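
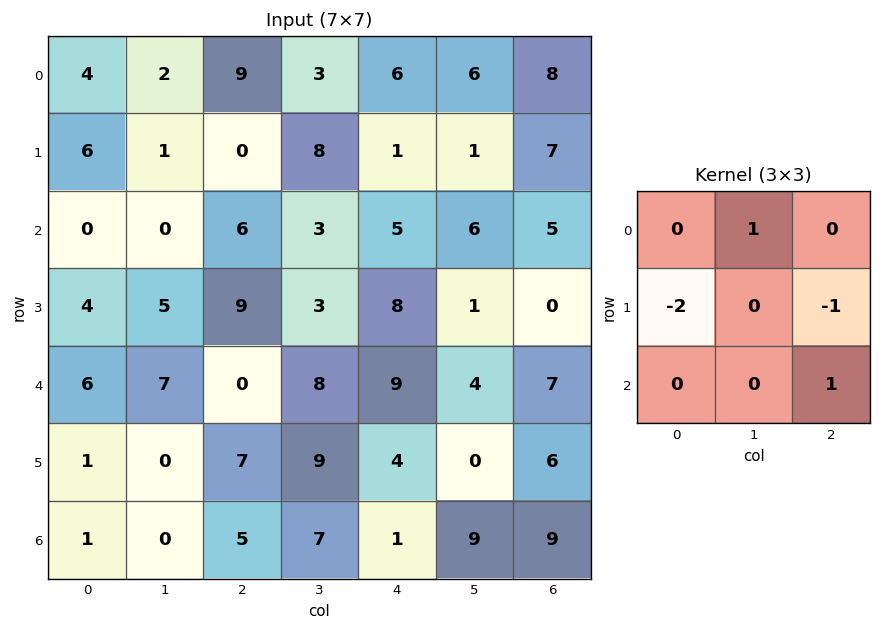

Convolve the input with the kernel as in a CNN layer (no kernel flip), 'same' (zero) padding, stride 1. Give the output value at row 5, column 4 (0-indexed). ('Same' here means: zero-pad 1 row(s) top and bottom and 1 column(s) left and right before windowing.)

0

The receptive field on the zero-padded input at this output position is [8 9 4 / 9 4 0 / 7 1 9]. Elementwise product with the kernel and sum: 9·1 + 9·-2 + 0·-1 + 9·1.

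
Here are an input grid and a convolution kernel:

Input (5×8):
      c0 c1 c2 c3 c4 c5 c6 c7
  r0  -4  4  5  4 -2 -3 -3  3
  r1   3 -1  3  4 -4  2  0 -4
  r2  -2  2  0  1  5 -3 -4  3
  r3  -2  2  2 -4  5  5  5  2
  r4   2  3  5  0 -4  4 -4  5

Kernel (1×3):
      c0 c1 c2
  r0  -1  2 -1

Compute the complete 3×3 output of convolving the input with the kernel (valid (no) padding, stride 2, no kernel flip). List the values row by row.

7 5 -1
6 -3 -7
-1 -1 16

Output[0,0]: The receptive field on the input at this output position is [-4 4 5]. Elementwise product with the kernel and sum: -4·-1 + 4·2 + 5·-1.
Output[0,1]: The receptive field on the input at this output position is [5 4 -2]. Elementwise product with the kernel and sum: 5·-1 + 4·2 + -2·-1.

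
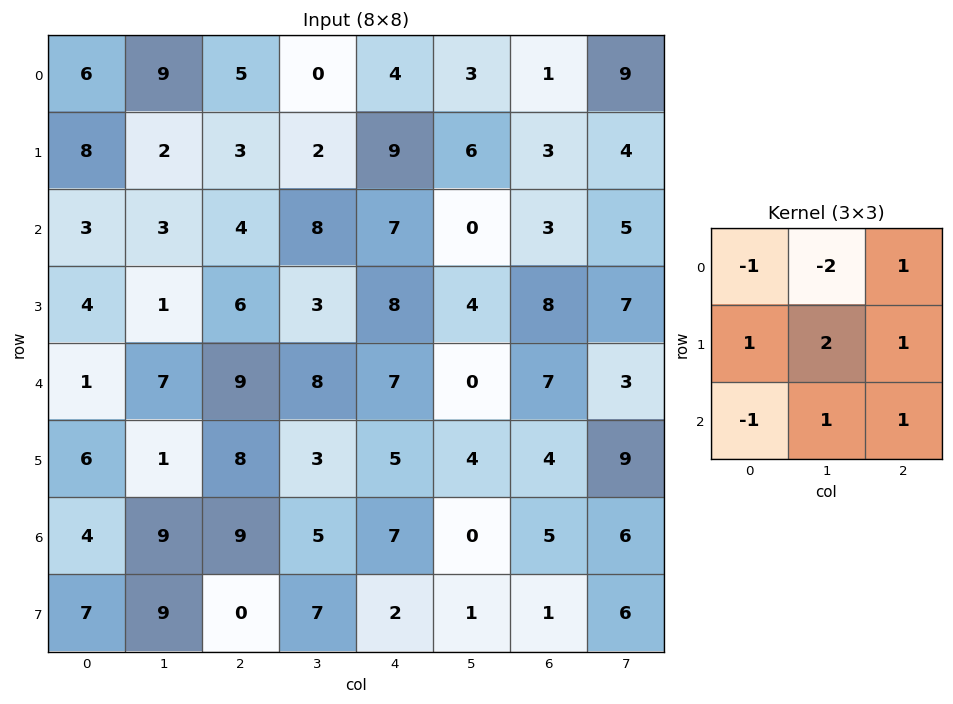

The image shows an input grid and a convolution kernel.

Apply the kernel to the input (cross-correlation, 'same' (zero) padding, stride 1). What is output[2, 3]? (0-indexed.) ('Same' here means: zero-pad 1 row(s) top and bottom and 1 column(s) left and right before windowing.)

The receptive field on the zero-padded input at this output position is [3 2 9 / 4 8 7 / 6 3 8]. Elementwise product with the kernel and sum: 3·-1 + 2·-2 + 9·1 + 4·1 + 8·2 + 7·1 + 6·-1 + 3·1 + 8·1.

34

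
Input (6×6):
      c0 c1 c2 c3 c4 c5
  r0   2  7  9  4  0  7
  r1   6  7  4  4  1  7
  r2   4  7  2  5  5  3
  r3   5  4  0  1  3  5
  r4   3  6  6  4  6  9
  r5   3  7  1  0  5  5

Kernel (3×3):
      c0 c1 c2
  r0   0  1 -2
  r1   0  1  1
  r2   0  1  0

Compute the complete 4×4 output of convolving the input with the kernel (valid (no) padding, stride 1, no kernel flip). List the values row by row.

7 11 14 -1
12 3 13 -2
13 -1 3 13
23 9 5 13

Output[0,0]: The receptive field on the input at this output position is [2 7 9 / 6 7 4 / 4 7 2]. Elementwise product with the kernel and sum: 7·1 + 9·-2 + 7·1 + 4·1 + 7·1.
Output[0,1]: The receptive field on the input at this output position is [7 9 4 / 7 4 4 / 7 2 5]. Elementwise product with the kernel and sum: 9·1 + 4·-2 + 4·1 + 4·1 + 2·1.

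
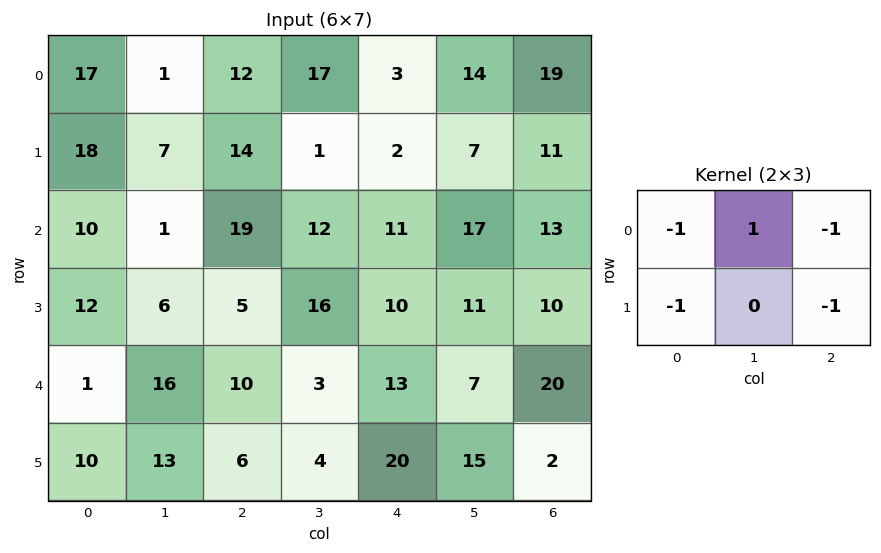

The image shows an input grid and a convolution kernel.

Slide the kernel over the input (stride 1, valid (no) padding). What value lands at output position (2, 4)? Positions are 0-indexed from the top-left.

The receptive field on the input at this output position is [11 17 13 / 10 11 10]. Elementwise product with the kernel and sum: 11·-1 + 17·1 + 13·-1 + 10·-1 + 10·-1.

-27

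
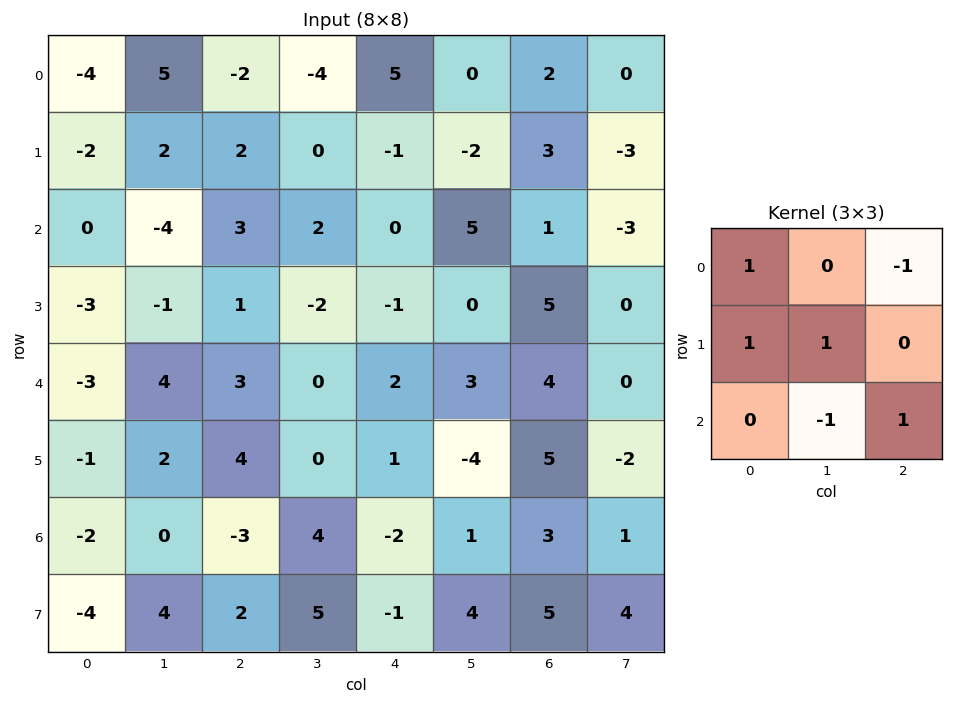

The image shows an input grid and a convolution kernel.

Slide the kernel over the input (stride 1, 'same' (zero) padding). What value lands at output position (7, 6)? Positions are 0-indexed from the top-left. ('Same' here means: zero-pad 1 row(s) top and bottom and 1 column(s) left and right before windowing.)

9

The receptive field on the zero-padded input at this output position is [1 3 1 / 4 5 4 / 0 0 0]. Elementwise product with the kernel and sum: 1·1 + 1·-1 + 4·1 + 5·1 + 0·-1 + 0·1.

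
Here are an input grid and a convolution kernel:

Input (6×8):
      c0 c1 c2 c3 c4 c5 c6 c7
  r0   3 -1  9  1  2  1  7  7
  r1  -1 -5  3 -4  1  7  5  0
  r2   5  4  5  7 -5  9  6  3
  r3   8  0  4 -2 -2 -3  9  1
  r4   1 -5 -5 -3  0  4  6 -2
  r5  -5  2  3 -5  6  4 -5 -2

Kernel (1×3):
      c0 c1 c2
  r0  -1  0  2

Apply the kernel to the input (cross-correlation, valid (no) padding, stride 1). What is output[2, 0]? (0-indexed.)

The receptive field on the input at this output position is [5 4 5]. Elementwise product with the kernel and sum: 5·-1 + 5·2.

5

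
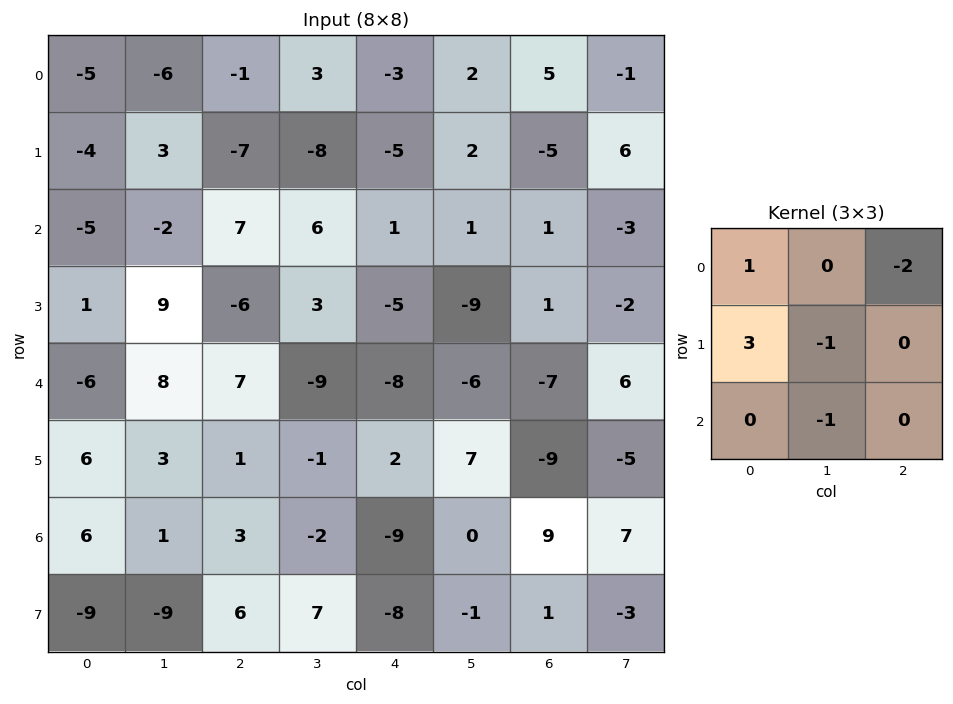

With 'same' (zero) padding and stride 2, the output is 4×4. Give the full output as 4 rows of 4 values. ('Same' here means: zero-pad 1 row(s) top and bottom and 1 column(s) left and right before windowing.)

Output[0,0]: The receptive field on the zero-padded input at this output position is [0 0 0 / 0 -5 -6 / 0 -4 3]. Elementwise product with the kernel and sum: 0·1 + 0·-2 + 0·3 + -5·-1 + -4·-1.
Output[0,1]: The receptive field on the zero-padded input at this output position is [0 0 0 / -6 -1 3 / 3 -7 -8]. Elementwise product with the kernel and sum: 0·1 + 0·-2 + -6·3 + -1·-1 + -7·-1.

9 -10 17 6
-2 12 10 -9
-18 19 0 -7
-3 -1 -4 7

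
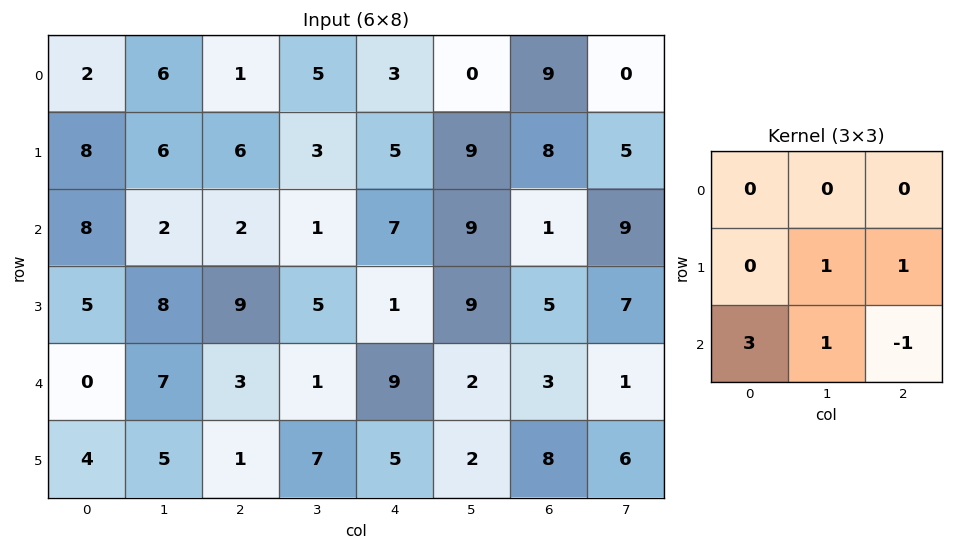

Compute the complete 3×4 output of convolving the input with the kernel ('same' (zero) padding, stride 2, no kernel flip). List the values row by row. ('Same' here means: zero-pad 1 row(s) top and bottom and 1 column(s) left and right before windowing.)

10 27 8 39
7 31 23 35
6 13 35 12

Output[0,0]: The receptive field on the zero-padded input at this output position is [0 0 0 / 0 2 6 / 0 8 6]. Elementwise product with the kernel and sum: 2·1 + 6·1 + 0·3 + 8·1 + 6·-1.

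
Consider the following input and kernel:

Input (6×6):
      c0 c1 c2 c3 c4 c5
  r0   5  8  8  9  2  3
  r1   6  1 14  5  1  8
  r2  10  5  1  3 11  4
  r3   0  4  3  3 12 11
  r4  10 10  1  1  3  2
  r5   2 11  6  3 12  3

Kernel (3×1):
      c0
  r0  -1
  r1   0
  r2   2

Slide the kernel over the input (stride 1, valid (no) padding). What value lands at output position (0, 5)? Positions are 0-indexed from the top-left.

The receptive field on the input at this output position is [3 / 8 / 4]. Elementwise product with the kernel and sum: 3·-1 + 4·2.

5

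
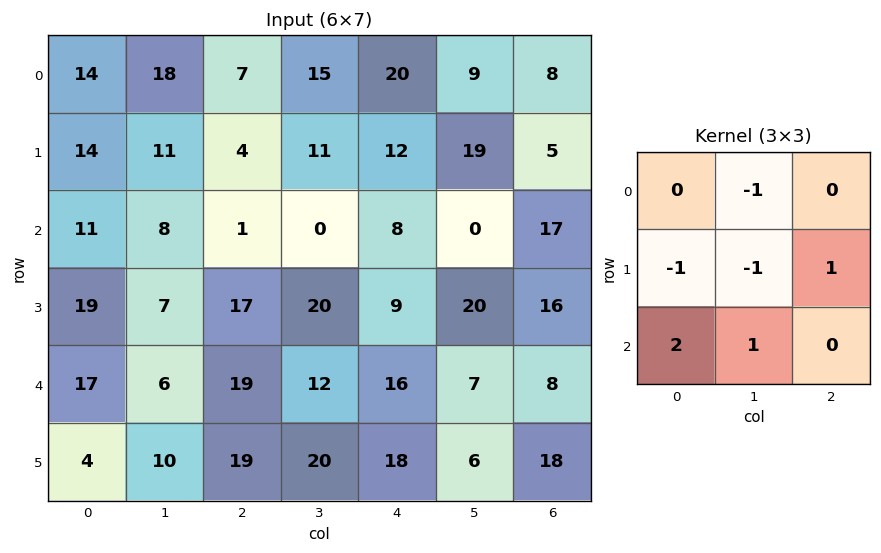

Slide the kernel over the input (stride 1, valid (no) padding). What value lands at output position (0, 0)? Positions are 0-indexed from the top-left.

-9

The receptive field on the input at this output position is [14 18 7 / 14 11 4 / 11 8 1]. Elementwise product with the kernel and sum: 18·-1 + 14·-1 + 11·-1 + 4·1 + 11·2 + 8·1.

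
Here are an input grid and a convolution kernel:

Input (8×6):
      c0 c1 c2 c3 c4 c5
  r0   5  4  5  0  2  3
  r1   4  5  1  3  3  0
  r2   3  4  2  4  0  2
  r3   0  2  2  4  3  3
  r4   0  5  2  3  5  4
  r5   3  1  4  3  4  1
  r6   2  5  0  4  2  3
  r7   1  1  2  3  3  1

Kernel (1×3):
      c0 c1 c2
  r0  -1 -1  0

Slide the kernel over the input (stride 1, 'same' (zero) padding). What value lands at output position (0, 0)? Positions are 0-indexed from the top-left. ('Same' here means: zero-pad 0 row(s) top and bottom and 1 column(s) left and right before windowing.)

-5

The receptive field on the zero-padded input at this output position is [0 5 4]. Elementwise product with the kernel and sum: 0·-1 + 5·-1.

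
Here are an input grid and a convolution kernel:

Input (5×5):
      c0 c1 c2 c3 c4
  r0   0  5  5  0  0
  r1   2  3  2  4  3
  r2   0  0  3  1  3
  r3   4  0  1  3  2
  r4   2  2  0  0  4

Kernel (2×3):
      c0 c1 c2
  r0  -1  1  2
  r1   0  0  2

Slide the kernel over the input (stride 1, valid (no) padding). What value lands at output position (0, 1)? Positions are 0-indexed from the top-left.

8

The receptive field on the input at this output position is [5 5 0 / 3 2 4]. Elementwise product with the kernel and sum: 5·-1 + 5·1 + 0·2 + 4·2.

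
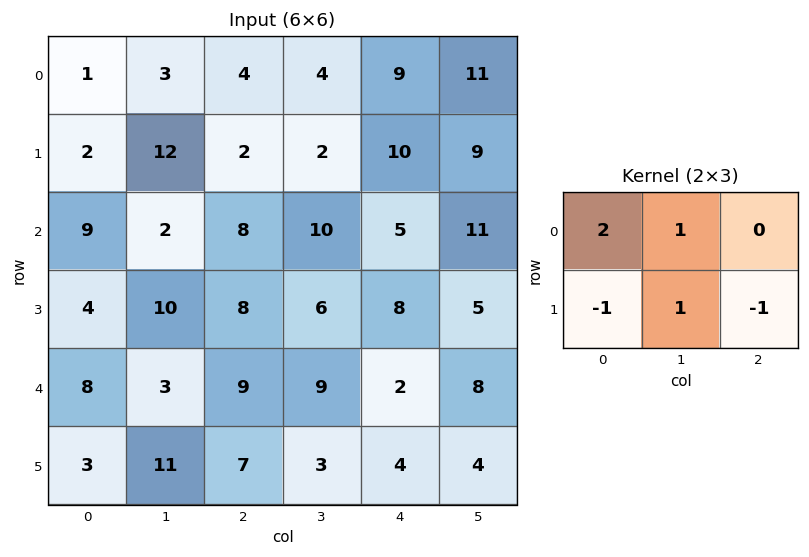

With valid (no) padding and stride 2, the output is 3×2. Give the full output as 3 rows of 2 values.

13 2
18 16
20 19

Output[0,0]: The receptive field on the input at this output position is [1 3 4 / 2 12 2]. Elementwise product with the kernel and sum: 1·2 + 3·1 + 2·-1 + 12·1 + 2·-1.
Output[0,1]: The receptive field on the input at this output position is [4 4 9 / 2 2 10]. Elementwise product with the kernel and sum: 4·2 + 4·1 + 2·-1 + 2·1 + 10·-1.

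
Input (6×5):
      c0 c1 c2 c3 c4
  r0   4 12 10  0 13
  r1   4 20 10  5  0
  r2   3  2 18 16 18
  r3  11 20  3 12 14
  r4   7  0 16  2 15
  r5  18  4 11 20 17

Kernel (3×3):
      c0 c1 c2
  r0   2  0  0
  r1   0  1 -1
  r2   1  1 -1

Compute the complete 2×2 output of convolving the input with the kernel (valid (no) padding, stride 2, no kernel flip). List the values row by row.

Output[0,0]: The receptive field on the input at this output position is [4 12 10 / 4 20 10 / 3 2 18]. Elementwise product with the kernel and sum: 4·2 + 20·1 + 10·-1 + 3·1 + 2·1 + 18·-1.

5 41
14 37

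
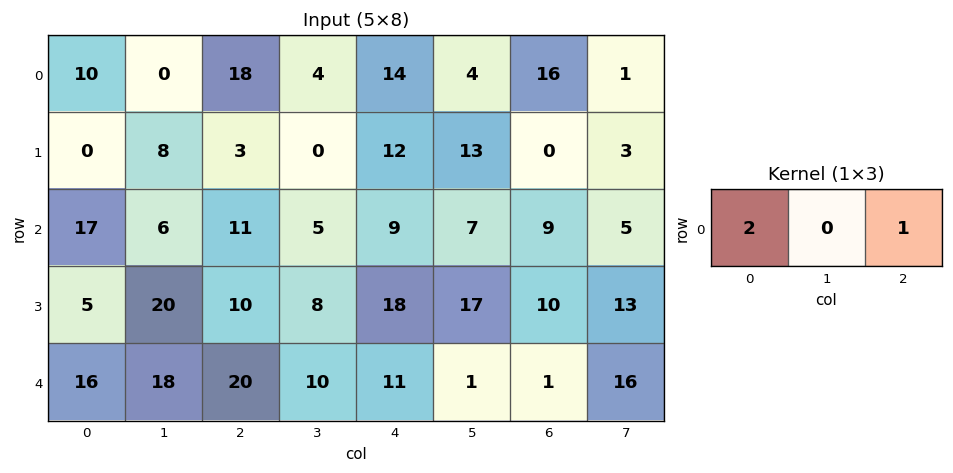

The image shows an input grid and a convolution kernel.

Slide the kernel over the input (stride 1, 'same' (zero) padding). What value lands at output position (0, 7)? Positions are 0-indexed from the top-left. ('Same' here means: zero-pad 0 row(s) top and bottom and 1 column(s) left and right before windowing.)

The receptive field on the zero-padded input at this output position is [16 1 0]. Elementwise product with the kernel and sum: 16·2 + 0·1.

32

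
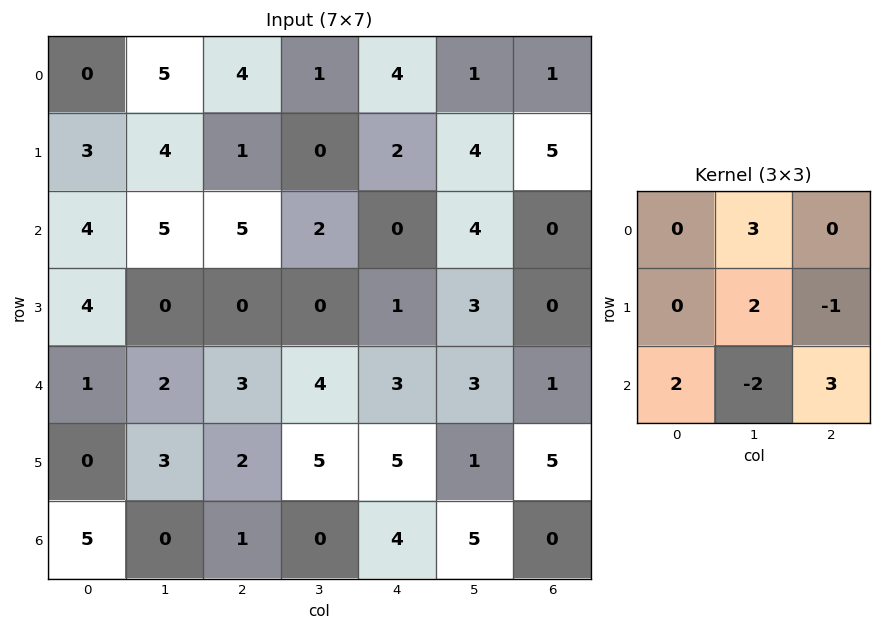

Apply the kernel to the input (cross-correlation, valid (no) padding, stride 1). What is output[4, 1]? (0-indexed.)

The receptive field on the input at this output position is [2 3 4 / 3 2 5 / 0 1 0]. Elementwise product with the kernel and sum: 3·3 + 2·2 + 5·-1 + 0·2 + 1·-2 + 0·3.

6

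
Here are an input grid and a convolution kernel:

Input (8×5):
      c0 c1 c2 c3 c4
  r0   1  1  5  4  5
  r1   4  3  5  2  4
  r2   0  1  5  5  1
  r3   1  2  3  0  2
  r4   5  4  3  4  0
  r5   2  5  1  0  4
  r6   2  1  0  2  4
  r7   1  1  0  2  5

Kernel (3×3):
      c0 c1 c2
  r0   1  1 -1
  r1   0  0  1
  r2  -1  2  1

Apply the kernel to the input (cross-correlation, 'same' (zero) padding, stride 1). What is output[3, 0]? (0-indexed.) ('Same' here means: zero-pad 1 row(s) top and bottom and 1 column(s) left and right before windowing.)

15

The receptive field on the zero-padded input at this output position is [0 0 1 / 0 1 2 / 0 5 4]. Elementwise product with the kernel and sum: 0·1 + 0·1 + 1·-1 + 2·1 + 0·-1 + 5·2 + 4·1.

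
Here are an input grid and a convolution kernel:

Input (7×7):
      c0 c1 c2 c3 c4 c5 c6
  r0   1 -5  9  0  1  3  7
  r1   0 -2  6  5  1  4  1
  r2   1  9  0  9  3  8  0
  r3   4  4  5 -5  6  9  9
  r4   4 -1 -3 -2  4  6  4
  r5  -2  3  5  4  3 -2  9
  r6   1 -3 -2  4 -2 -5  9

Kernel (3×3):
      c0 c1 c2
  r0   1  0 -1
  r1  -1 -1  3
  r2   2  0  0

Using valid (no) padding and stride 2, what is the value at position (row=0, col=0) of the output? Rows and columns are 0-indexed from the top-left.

The receptive field on the input at this output position is [1 -5 9 / 0 -2 6 / 1 9 0]. Elementwise product with the kernel and sum: 1·1 + 9·-1 + 0·-1 + -2·-1 + 6·3 + 1·2.

14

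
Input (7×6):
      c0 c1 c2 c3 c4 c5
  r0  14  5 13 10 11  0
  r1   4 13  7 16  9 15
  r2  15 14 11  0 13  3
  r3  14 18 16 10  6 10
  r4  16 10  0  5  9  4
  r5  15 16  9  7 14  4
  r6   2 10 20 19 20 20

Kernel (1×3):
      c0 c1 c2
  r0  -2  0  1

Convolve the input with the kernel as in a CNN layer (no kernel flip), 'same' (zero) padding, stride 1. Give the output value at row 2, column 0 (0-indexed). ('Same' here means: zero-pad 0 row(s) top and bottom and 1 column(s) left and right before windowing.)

14

The receptive field on the zero-padded input at this output position is [0 15 14]. Elementwise product with the kernel and sum: 0·-2 + 14·1.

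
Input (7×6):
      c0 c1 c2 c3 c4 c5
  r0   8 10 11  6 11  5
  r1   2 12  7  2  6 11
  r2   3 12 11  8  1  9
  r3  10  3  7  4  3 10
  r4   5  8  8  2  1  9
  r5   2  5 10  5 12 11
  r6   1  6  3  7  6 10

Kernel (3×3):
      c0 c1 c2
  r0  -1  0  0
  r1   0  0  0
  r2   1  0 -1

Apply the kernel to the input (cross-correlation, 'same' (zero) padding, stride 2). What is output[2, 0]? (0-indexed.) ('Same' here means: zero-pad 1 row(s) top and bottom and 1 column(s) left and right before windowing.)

The receptive field on the zero-padded input at this output position is [0 10 3 / 0 5 8 / 0 2 5]. Elementwise product with the kernel and sum: 0·-1 + 0·1 + 5·-1.

-5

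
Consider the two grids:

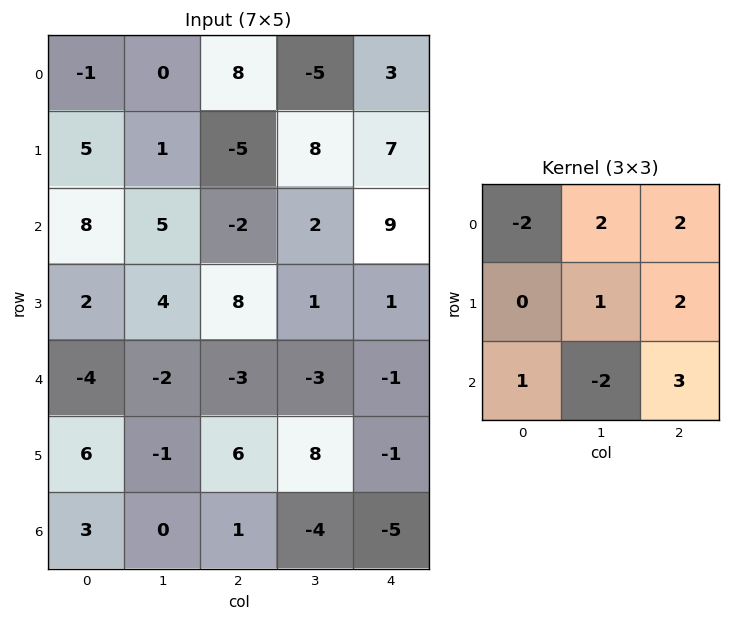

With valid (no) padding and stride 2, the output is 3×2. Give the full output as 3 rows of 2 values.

1 23
1 29
15 -2

Output[0,0]: The receptive field on the input at this output position is [-1 0 8 / 5 1 -5 / 8 5 -2]. Elementwise product with the kernel and sum: -1·-2 + 0·2 + 8·2 + 1·1 + -5·2 + 8·1 + 5·-2 + -2·3.
Output[0,1]: The receptive field on the input at this output position is [8 -5 3 / -5 8 7 / -2 2 9]. Elementwise product with the kernel and sum: 8·-2 + -5·2 + 3·2 + 8·1 + 7·2 + -2·1 + 2·-2 + 9·3.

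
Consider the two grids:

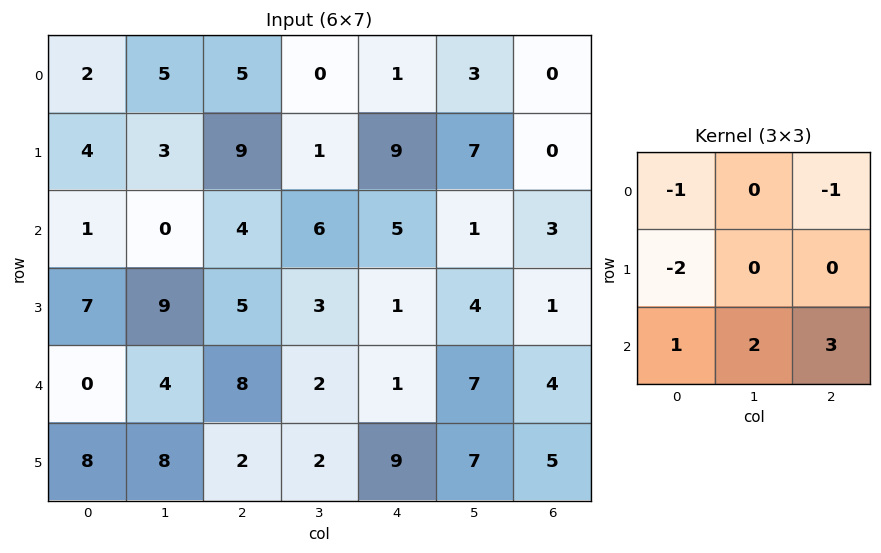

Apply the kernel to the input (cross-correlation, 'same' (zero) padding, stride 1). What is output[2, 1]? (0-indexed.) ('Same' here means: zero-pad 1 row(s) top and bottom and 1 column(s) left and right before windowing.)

The receptive field on the zero-padded input at this output position is [4 3 9 / 1 0 4 / 7 9 5]. Elementwise product with the kernel and sum: 4·-1 + 9·-1 + 1·-2 + 7·1 + 9·2 + 5·3.

25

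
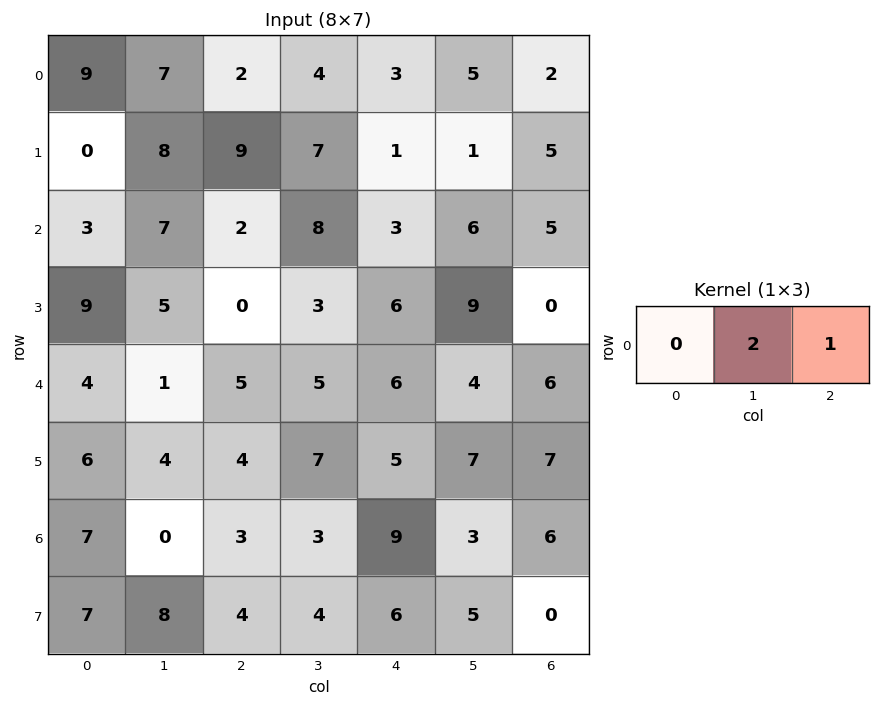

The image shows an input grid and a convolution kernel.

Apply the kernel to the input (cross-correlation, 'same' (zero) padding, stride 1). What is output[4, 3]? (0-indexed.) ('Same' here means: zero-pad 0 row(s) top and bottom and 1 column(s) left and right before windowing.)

The receptive field on the zero-padded input at this output position is [5 5 6]. Elementwise product with the kernel and sum: 5·2 + 6·1.

16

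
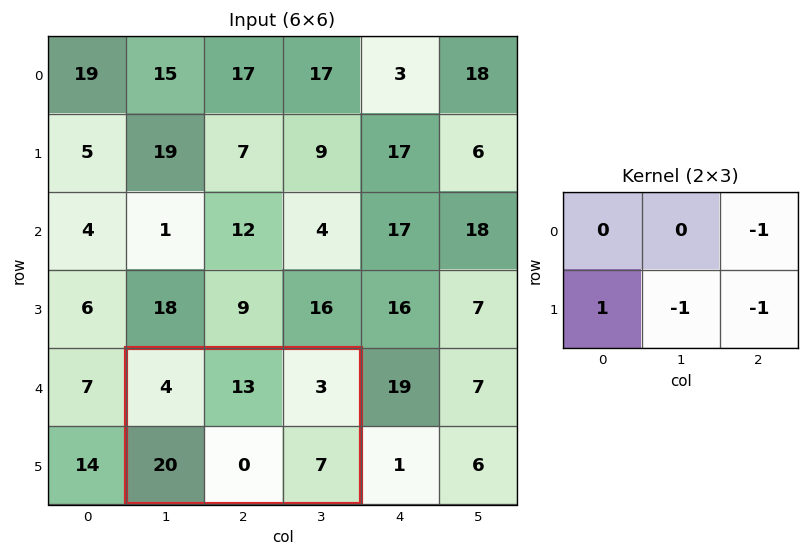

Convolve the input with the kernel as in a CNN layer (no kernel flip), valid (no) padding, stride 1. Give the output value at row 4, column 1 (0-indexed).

10

The receptive field on the input at this output position is [4 13 3 / 20 0 7]. Elementwise product with the kernel and sum: 3·-1 + 20·1 + 0·-1 + 7·-1.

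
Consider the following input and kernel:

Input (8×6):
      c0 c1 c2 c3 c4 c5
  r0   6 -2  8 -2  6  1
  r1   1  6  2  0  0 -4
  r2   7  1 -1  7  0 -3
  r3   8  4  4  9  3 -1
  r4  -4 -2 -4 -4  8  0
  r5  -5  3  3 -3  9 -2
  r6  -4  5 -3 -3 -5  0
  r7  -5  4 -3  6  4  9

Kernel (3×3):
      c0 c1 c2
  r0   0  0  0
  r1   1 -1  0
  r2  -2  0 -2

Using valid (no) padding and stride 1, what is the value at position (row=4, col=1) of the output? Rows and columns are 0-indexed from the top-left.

The receptive field on the input at this output position is [-2 -4 -4 / 3 3 -3 / 5 -3 -3]. Elementwise product with the kernel and sum: 3·1 + 3·-1 + 5·-2 + -3·-2.

-4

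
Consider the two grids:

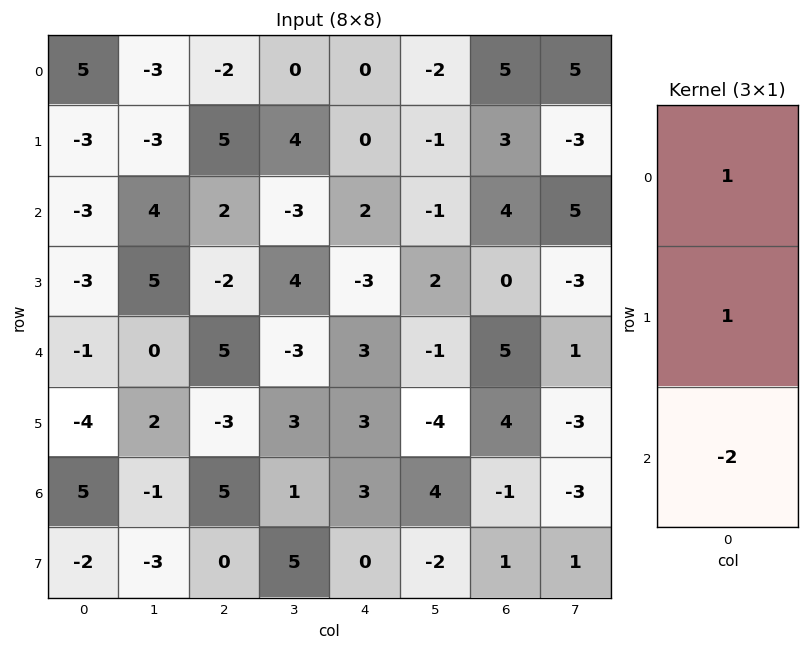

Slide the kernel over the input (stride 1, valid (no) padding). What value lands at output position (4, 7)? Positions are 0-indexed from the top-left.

The receptive field on the input at this output position is [1 / -3 / -3]. Elementwise product with the kernel and sum: 1·1 + -3·1 + -3·-2.

4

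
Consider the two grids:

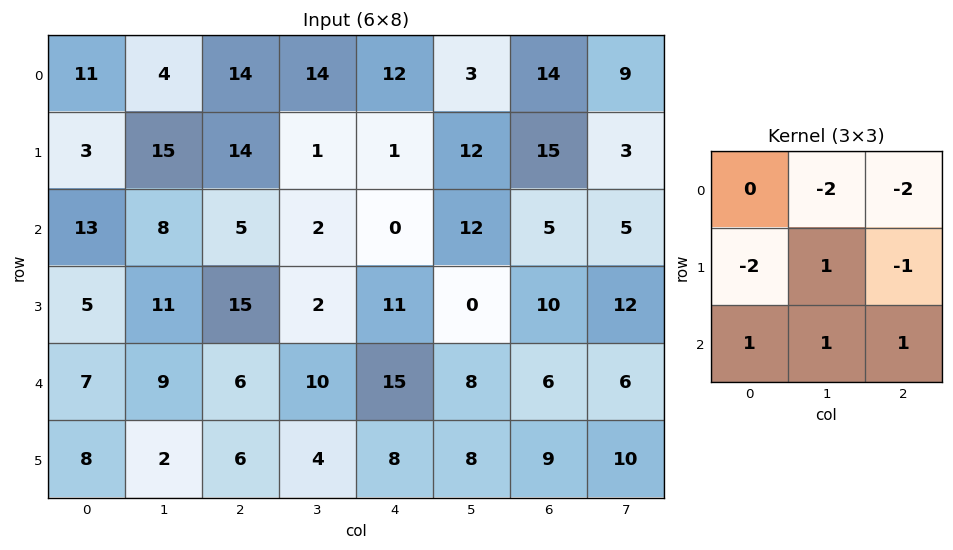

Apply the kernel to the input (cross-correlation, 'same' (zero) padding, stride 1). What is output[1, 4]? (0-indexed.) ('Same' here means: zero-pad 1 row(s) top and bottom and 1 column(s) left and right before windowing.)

-29

The receptive field on the zero-padded input at this output position is [14 12 3 / 1 1 12 / 2 0 12]. Elementwise product with the kernel and sum: 12·-2 + 3·-2 + 1·-2 + 1·1 + 12·-1 + 2·1 + 0·1 + 12·1.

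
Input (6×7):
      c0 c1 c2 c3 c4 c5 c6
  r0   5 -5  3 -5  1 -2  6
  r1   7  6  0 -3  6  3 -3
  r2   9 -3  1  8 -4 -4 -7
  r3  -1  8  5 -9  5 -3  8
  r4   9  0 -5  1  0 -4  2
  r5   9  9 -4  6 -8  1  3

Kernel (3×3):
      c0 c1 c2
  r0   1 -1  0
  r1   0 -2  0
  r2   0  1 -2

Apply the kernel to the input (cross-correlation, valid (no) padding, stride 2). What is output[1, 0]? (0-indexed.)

6

The receptive field on the input at this output position is [9 -3 1 / -1 8 5 / 9 0 -5]. Elementwise product with the kernel and sum: 9·1 + -3·-1 + 8·-2 + 0·1 + -5·-2.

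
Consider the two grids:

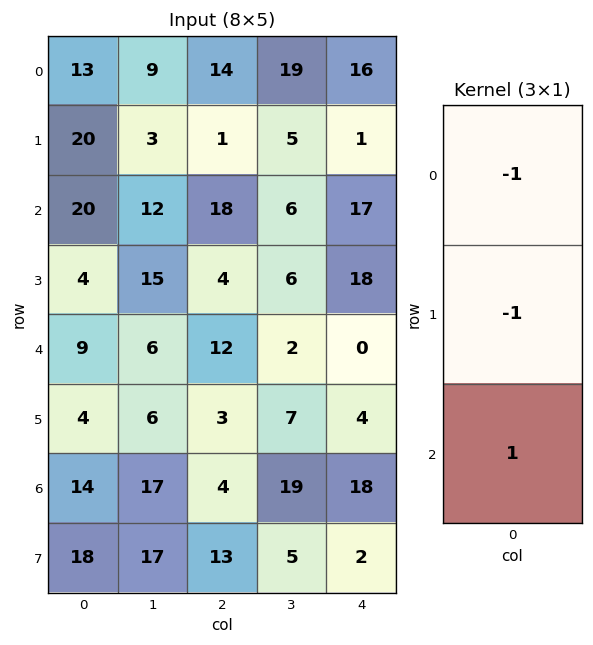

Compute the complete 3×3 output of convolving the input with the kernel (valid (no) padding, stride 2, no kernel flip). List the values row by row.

-13 3 0
-15 -10 -35
1 -11 14

Output[0,0]: The receptive field on the input at this output position is [13 / 20 / 20]. Elementwise product with the kernel and sum: 13·-1 + 20·-1 + 20·1.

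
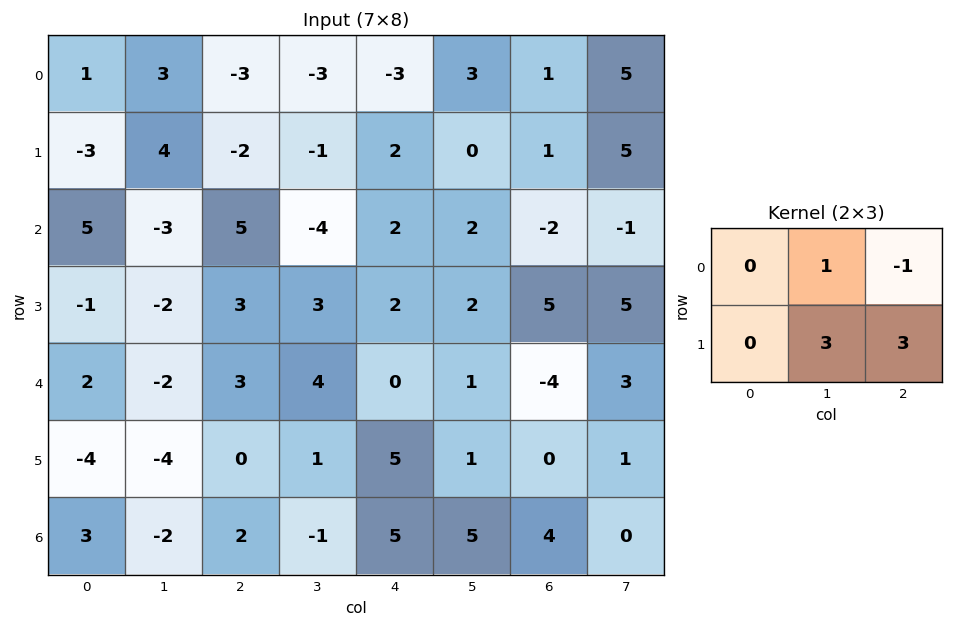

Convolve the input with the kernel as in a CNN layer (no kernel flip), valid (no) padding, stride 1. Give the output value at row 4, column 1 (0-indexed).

2

The receptive field on the input at this output position is [-2 3 4 / -4 0 1]. Elementwise product with the kernel and sum: 3·1 + 4·-1 + 0·3 + 1·3.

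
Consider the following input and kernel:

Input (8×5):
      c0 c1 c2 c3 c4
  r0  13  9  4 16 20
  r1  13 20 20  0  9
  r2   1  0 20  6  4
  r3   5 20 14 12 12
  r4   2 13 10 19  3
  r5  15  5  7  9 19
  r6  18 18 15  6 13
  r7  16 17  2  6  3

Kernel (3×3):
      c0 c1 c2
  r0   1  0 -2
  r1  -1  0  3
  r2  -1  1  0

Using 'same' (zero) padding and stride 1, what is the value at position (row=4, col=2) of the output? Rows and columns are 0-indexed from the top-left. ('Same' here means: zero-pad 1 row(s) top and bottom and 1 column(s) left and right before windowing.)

The receptive field on the zero-padded input at this output position is [20 14 12 / 13 10 19 / 5 7 9]. Elementwise product with the kernel and sum: 20·1 + 12·-2 + 13·-1 + 19·3 + 5·-1 + 7·1.

42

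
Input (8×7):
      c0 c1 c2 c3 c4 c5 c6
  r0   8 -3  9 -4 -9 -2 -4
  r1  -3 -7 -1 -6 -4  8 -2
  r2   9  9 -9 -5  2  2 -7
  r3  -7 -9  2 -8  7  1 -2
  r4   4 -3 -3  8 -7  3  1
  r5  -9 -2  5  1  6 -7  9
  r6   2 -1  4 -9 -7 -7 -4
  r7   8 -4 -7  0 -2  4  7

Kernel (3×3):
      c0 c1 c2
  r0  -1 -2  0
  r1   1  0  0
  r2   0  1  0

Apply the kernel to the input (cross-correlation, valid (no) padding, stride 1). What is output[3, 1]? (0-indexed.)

The receptive field on the input at this output position is [-9 2 -8 / -3 -3 8 / -2 5 1]. Elementwise product with the kernel and sum: -9·-1 + 2·-2 + -3·1 + 5·1.

7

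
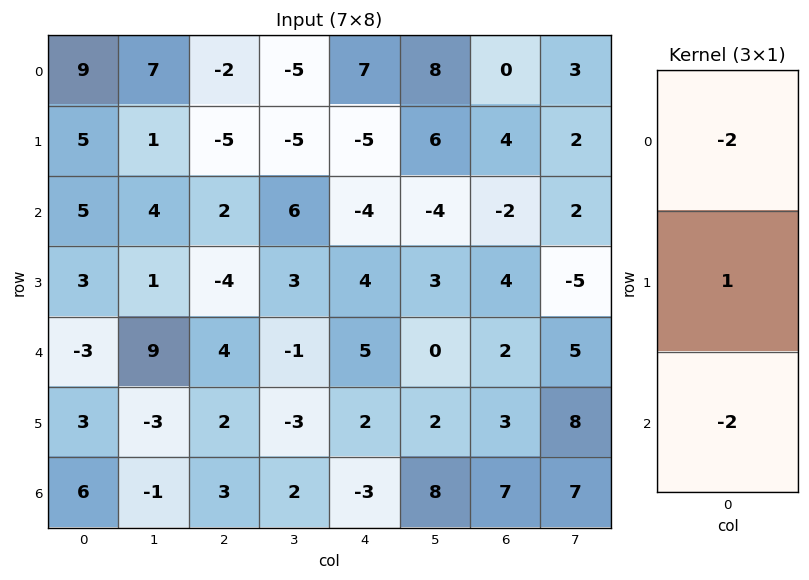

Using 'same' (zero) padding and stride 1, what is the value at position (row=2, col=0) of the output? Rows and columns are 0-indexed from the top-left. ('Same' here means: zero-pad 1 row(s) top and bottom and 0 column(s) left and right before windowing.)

The receptive field on the zero-padded input at this output position is [5 / 5 / 3]. Elementwise product with the kernel and sum: 5·-2 + 5·1 + 3·-2.

-11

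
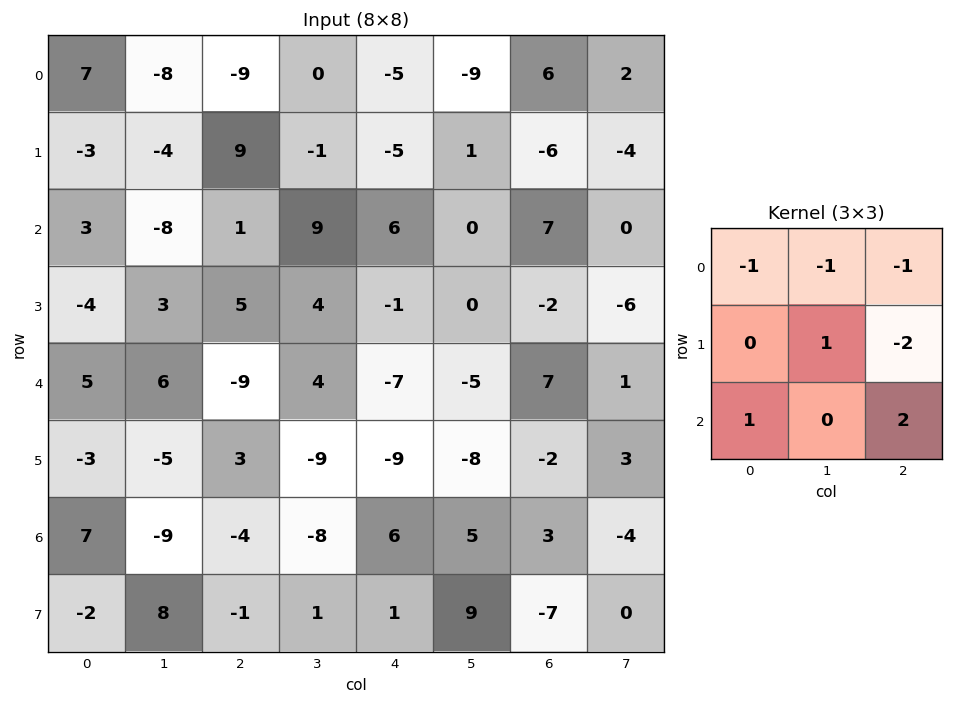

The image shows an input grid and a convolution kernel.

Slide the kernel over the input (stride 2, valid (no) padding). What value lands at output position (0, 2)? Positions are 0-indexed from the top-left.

The receptive field on the input at this output position is [-5 -9 6 / -5 1 -6 / 6 0 7]. Elementwise product with the kernel and sum: -5·-1 + -9·-1 + 6·-1 + 1·1 + -6·-2 + 6·1 + 7·2.

41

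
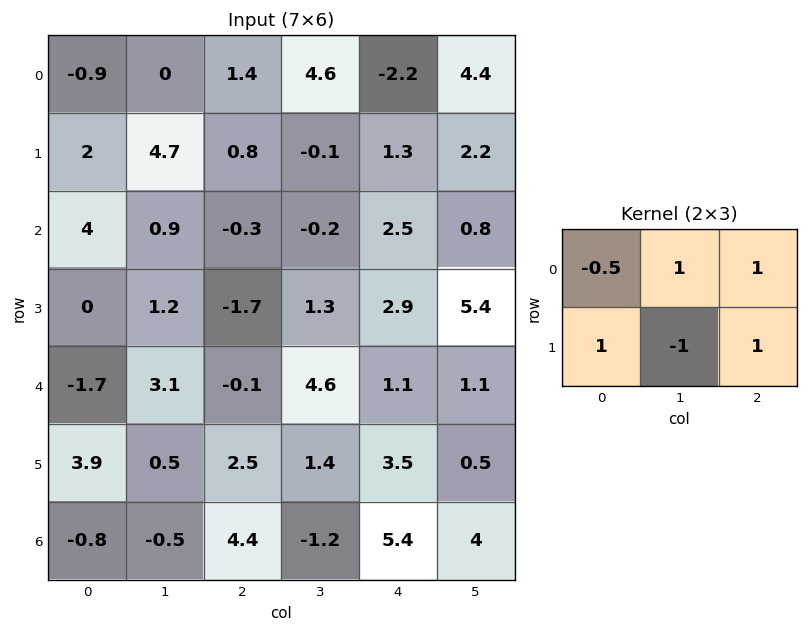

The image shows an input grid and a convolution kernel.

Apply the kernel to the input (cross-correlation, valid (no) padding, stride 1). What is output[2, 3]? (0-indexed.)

The receptive field on the input at this output position is [-0.2 2.5 0.8 / 1.3 2.9 5.4]. Elementwise product with the kernel and sum: -0.2·-0.5 + 2.5·1 + 0.8·1 + 1.3·1 + 2.9·-1 + 5.4·1.

7.2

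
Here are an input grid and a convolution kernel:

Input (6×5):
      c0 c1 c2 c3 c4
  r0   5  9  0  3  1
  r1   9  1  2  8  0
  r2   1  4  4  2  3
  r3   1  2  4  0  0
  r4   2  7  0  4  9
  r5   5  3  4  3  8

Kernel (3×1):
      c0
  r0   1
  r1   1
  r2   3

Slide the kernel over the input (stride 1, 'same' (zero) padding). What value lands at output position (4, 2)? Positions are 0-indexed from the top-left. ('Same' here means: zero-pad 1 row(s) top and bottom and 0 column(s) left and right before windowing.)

16

The receptive field on the zero-padded input at this output position is [4 / 0 / 4]. Elementwise product with the kernel and sum: 4·1 + 0·1 + 4·3.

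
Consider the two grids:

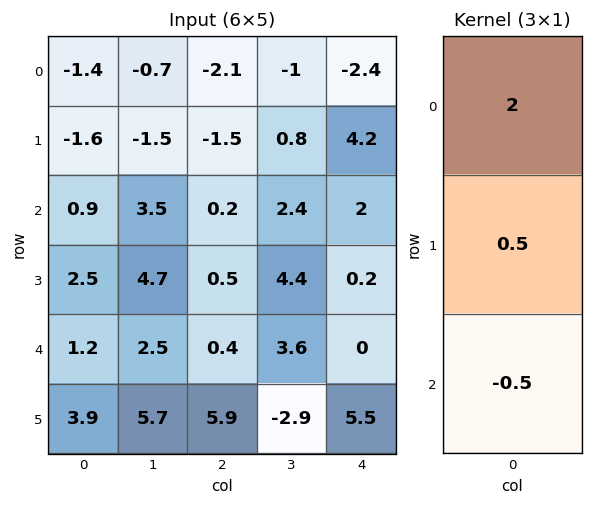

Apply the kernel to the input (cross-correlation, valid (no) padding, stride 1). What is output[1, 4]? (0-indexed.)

9.3

The receptive field on the input at this output position is [4.2 / 2 / 0.2]. Elementwise product with the kernel and sum: 4.2·2 + 2·0.5 + 0.2·-0.5.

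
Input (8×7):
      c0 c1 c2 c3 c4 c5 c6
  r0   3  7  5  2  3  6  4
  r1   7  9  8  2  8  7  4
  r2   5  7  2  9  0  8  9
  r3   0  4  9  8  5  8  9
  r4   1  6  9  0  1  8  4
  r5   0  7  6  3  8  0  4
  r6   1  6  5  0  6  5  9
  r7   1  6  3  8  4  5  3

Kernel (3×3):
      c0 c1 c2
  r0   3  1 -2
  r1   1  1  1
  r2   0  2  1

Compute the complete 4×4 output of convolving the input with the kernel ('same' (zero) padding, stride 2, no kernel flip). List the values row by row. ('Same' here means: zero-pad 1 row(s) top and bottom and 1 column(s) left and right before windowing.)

33 32 34 18
5 75 35 60
6 35 38 53
1 46 41 24

Output[0,0]: The receptive field on the zero-padded input at this output position is [0 0 0 / 0 3 7 / 0 7 9]. Elementwise product with the kernel and sum: 0·3 + 0·1 + 0·-2 + 0·1 + 3·1 + 7·1 + 7·2 + 9·1.
Output[0,1]: The receptive field on the zero-padded input at this output position is [0 0 0 / 7 5 2 / 9 8 2]. Elementwise product with the kernel and sum: 0·3 + 0·1 + 0·-2 + 7·1 + 5·1 + 2·1 + 8·2 + 2·1.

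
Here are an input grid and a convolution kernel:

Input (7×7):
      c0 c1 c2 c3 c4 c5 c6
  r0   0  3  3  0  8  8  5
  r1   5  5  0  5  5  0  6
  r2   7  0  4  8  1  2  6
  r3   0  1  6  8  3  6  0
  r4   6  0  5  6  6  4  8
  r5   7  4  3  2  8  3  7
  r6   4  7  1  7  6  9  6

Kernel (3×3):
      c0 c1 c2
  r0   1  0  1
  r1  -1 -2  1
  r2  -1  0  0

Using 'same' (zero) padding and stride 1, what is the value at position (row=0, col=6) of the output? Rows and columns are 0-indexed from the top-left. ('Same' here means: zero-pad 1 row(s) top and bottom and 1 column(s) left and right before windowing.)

The receptive field on the zero-padded input at this output position is [0 0 0 / 8 5 0 / 0 6 0]. Elementwise product with the kernel and sum: 0·1 + 0·1 + 8·-1 + 5·-2 + 0·1 + 0·-1.

-18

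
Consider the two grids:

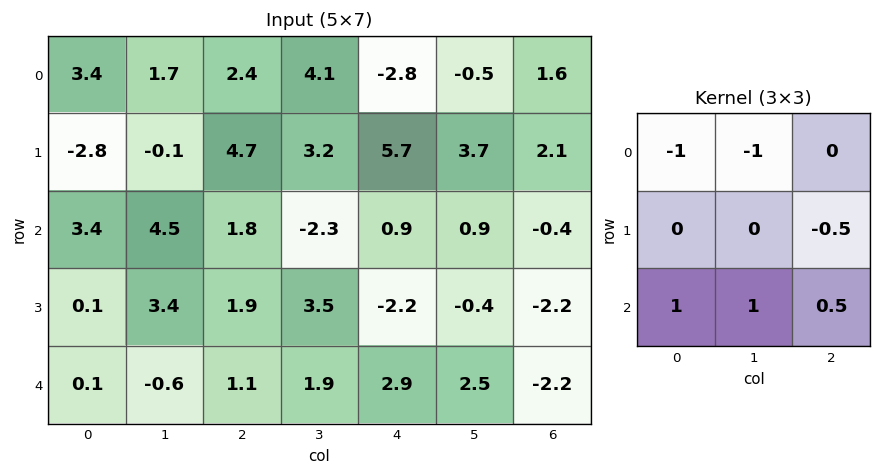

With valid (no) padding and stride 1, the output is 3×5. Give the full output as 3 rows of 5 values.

Output[0,0]: The receptive field on the input at this output position is [3.4 1.7 2.4 / -2.8 -0.1 4.7 / 3.4 4.5 1.8]. Elementwise product with the kernel and sum: 3.4·-1 + 1.7·-1 + 4.7·-0.5 + 3.4·1 + 4.5·1 + 1.8·0.5.
Output[0,1]: The receptive field on the input at this output position is [1.7 2.4 4.1 / -0.1 4.7 3.2 / 4.5 1.8 -2.3]. Elementwise product with the kernel and sum: 1.7·-1 + 2.4·-1 + 3.2·-0.5 + 4.5·1 + 1.8·1 + -2.3·0.5.

1.35 -0.55 -9.4 -4.1 3.85
6.45 3.6 -4.05 -8.25 -12.9
-8.8 -6.6 6.05 7.65 3.6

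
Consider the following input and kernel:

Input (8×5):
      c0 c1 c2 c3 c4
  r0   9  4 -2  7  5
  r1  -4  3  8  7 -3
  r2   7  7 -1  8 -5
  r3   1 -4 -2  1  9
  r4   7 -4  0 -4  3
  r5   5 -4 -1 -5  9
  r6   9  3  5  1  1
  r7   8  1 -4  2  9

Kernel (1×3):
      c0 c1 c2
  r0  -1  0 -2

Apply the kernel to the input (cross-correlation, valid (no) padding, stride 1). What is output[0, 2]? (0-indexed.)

The receptive field on the input at this output position is [-2 7 5]. Elementwise product with the kernel and sum: -2·-1 + 5·-2.

-8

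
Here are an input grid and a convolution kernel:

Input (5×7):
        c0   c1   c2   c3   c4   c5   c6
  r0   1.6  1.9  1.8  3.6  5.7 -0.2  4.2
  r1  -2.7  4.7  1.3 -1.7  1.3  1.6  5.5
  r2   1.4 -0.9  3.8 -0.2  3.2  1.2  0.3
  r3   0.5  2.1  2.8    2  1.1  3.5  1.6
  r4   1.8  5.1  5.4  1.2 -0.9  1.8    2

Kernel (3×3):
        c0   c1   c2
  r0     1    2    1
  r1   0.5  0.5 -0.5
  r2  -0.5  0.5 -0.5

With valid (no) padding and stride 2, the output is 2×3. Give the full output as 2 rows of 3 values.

4.5 10.25 7.05
2.25 6.8 7.75

Output[0,0]: The receptive field on the input at this output position is [1.6 1.9 1.8 / -2.7 4.7 1.3 / 1.4 -0.9 3.8]. Elementwise product with the kernel and sum: 1.6·1 + 1.9·2 + 1.8·1 + -2.7·0.5 + 4.7·0.5 + 1.3·-0.5 + 1.4·-0.5 + -0.9·0.5 + 3.8·-0.5.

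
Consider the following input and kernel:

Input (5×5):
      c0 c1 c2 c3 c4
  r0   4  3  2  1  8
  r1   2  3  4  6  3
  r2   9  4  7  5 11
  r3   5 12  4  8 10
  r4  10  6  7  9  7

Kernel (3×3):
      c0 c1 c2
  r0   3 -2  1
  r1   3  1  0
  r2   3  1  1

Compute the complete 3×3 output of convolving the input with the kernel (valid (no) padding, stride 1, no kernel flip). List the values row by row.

55 43 67
66 74 59
96 77 79

Output[0,0]: The receptive field on the input at this output position is [4 3 2 / 2 3 4 / 9 4 7]. Elementwise product with the kernel and sum: 4·3 + 3·-2 + 2·1 + 2·3 + 3·1 + 9·3 + 4·1 + 7·1.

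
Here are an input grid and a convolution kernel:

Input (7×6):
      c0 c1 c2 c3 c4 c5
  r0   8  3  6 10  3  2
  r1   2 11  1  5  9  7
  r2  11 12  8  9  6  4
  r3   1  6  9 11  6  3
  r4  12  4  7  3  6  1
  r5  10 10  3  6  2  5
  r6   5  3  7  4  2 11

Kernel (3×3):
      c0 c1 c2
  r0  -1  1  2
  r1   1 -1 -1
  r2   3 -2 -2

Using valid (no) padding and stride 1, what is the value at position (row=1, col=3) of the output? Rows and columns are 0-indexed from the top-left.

The receptive field on the input at this output position is [5 9 7 / 9 6 4 / 11 6 3]. Elementwise product with the kernel and sum: 5·-1 + 9·1 + 7·2 + 9·1 + 6·-1 + 4·-1 + 11·3 + 6·-2 + 3·-2.

32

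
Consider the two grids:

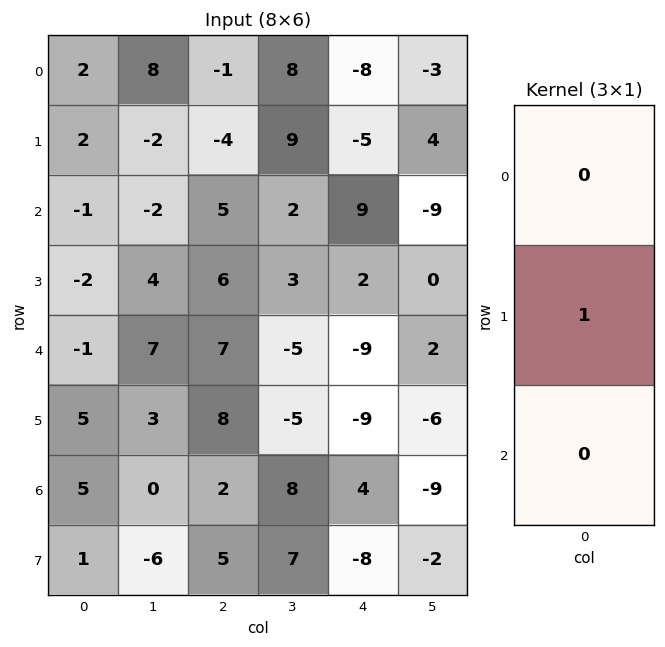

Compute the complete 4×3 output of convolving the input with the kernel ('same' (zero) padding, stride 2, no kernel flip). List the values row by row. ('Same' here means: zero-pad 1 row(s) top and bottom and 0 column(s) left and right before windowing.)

2 -1 -8
-1 5 9
-1 7 -9
5 2 4

Output[0,0]: The receptive field on the zero-padded input at this output position is [0 / 2 / 2]. Elementwise product with the kernel and sum: 2·1.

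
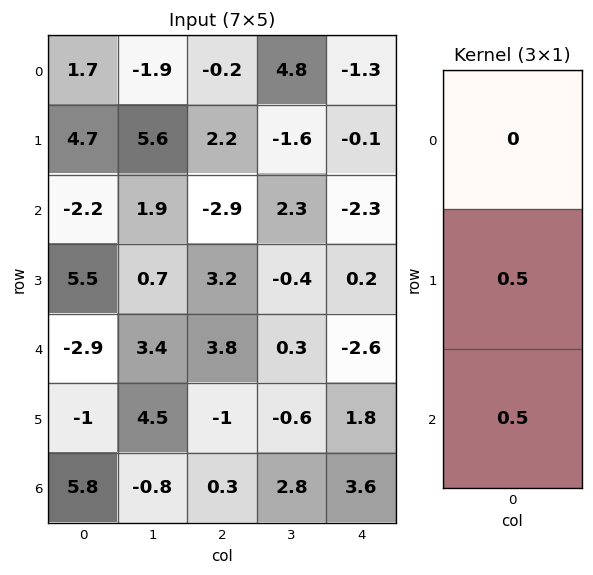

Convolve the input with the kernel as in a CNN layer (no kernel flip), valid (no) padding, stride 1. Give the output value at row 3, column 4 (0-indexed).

The receptive field on the input at this output position is [0.2 / -2.6 / 1.8]. Elementwise product with the kernel and sum: -2.6·0.5 + 1.8·0.5.

-0.4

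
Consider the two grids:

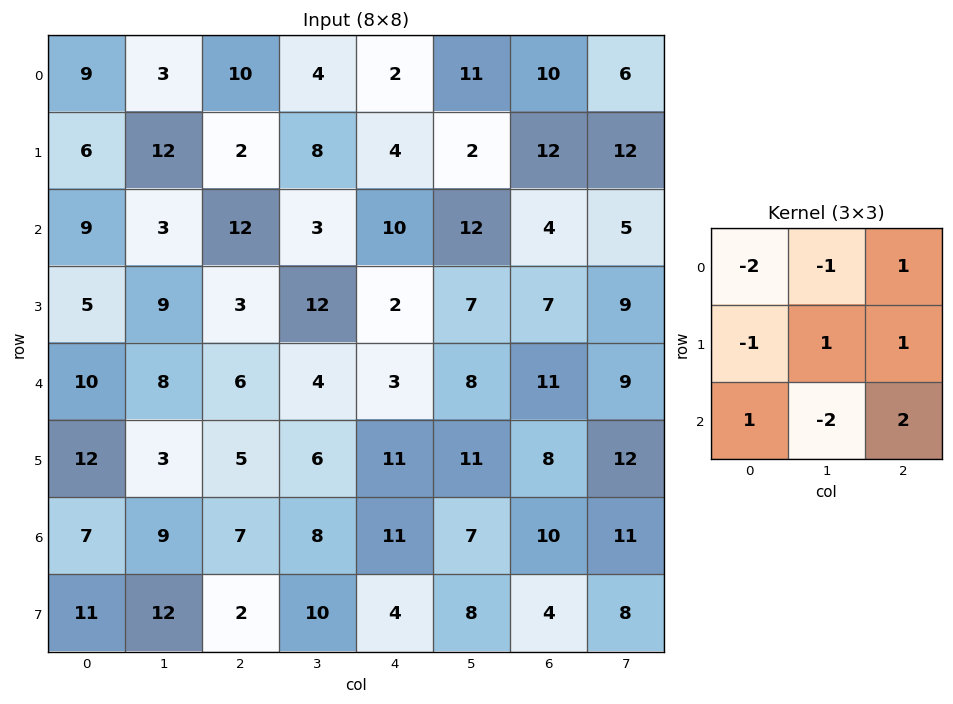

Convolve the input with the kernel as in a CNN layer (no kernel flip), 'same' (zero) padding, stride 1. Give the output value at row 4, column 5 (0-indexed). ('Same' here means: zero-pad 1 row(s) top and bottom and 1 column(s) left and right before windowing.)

The receptive field on the zero-padded input at this output position is [2 7 7 / 3 8 11 / 11 11 8]. Elementwise product with the kernel and sum: 2·-2 + 7·-1 + 7·1 + 3·-1 + 8·1 + 11·1 + 11·1 + 11·-2 + 8·2.

17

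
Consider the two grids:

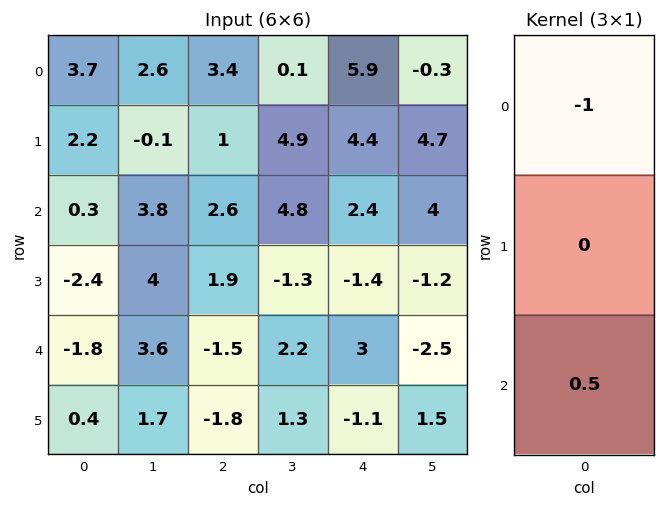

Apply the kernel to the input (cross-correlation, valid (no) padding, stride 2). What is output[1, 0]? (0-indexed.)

-1.2

The receptive field on the input at this output position is [0.3 / -2.4 / -1.8]. Elementwise product with the kernel and sum: 0.3·-1 + -1.8·0.5.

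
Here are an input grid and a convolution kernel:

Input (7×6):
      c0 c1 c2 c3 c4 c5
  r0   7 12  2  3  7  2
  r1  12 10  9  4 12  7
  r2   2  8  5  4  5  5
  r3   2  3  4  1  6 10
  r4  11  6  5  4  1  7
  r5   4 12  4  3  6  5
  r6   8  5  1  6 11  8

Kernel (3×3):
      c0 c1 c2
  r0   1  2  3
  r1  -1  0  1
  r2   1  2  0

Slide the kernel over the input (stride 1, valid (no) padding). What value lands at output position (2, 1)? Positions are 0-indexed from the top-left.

The receptive field on the input at this output position is [8 5 4 / 3 4 1 / 6 5 4]. Elementwise product with the kernel and sum: 8·1 + 5·2 + 4·3 + 3·-1 + 1·1 + 6·1 + 5·2.

44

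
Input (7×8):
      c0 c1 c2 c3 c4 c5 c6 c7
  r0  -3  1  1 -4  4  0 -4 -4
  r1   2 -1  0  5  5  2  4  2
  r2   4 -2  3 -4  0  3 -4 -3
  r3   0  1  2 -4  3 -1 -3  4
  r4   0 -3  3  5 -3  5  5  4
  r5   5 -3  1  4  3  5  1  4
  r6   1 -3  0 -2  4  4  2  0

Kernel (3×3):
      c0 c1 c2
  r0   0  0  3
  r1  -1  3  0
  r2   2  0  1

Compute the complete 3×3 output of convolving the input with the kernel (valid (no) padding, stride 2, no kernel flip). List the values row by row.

Output[0,0]: The receptive field on the input at this output position is [-3 1 1 / 2 -1 0 / 4 -2 3]. Elementwise product with the kernel and sum: 1·3 + 2·-1 + -1·3 + 4·2 + 3·1.
Output[0,1]: The receptive field on the input at this output position is [1 -4 4 / 0 5 5 / 3 -4 0]. Elementwise product with the kernel and sum: 4·3 + 0·-1 + 5·3 + 3·2 + 0·1.

9 33 -15
15 -11 -19
-3 6 37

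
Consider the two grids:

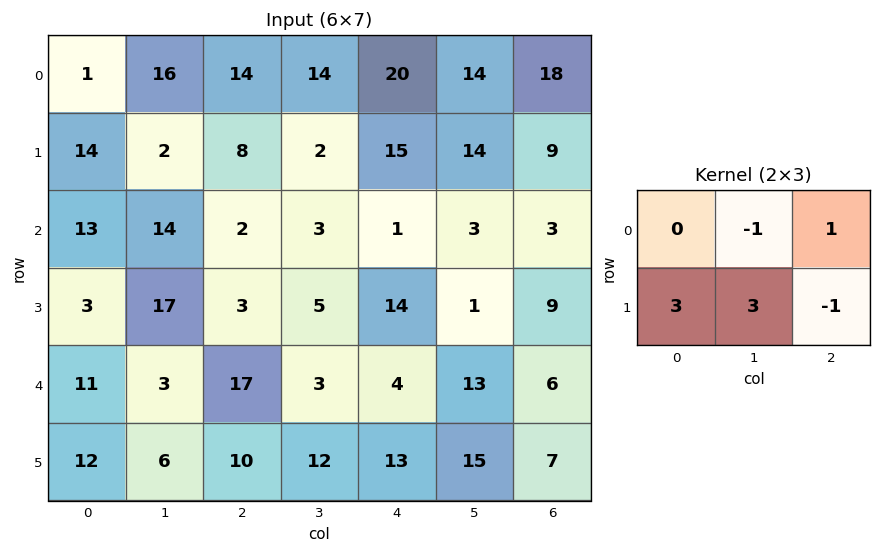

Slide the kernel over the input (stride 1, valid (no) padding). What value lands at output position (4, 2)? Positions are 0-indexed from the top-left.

54

The receptive field on the input at this output position is [17 3 4 / 10 12 13]. Elementwise product with the kernel and sum: 3·-1 + 4·1 + 10·3 + 12·3 + 13·-1.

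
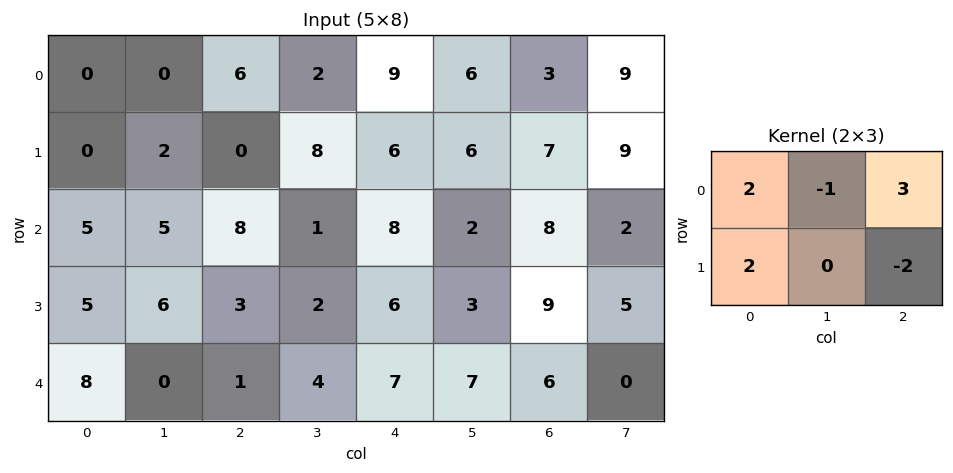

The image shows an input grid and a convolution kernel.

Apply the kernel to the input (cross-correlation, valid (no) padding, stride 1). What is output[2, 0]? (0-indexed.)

33

The receptive field on the input at this output position is [5 5 8 / 5 6 3]. Elementwise product with the kernel and sum: 5·2 + 5·-1 + 8·3 + 5·2 + 3·-2.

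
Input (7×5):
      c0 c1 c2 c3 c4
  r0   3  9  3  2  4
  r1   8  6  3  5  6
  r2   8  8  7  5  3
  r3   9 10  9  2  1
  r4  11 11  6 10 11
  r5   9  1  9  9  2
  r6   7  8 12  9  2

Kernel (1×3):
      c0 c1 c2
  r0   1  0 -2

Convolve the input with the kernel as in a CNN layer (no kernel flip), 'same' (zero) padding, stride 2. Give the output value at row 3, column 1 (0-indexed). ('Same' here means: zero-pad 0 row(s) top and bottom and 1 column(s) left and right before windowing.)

The receptive field on the zero-padded input at this output position is [8 12 9]. Elementwise product with the kernel and sum: 8·1 + 9·-2.

-10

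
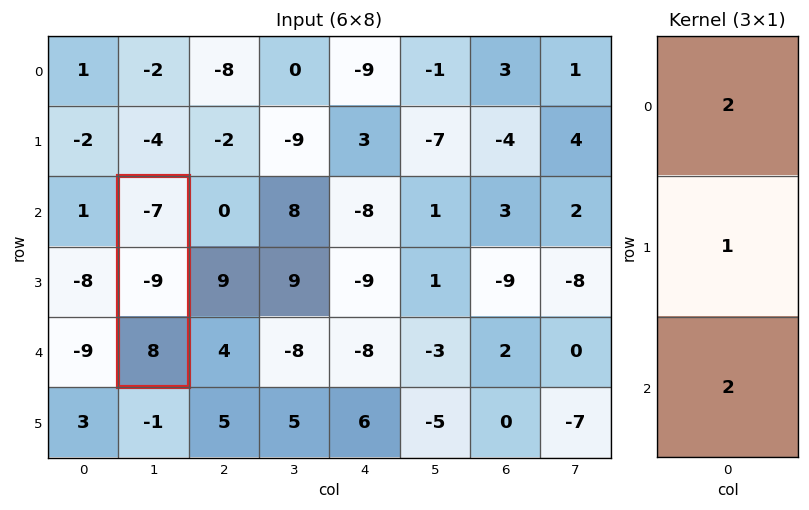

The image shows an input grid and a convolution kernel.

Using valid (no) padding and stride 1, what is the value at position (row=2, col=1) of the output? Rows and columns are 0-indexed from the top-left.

-7

The receptive field on the input at this output position is [-7 / -9 / 8]. Elementwise product with the kernel and sum: -7·2 + -9·1 + 8·2.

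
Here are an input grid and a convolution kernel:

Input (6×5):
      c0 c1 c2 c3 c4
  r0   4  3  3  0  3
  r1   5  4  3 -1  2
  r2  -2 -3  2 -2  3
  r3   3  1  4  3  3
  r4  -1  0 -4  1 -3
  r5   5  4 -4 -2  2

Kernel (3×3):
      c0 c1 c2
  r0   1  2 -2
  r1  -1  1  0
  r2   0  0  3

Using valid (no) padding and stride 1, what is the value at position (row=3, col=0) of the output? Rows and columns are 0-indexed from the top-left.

-14

The receptive field on the input at this output position is [3 1 4 / -1 0 -4 / 5 4 -4]. Elementwise product with the kernel and sum: 3·1 + 1·2 + 4·-2 + -1·-1 + 0·1 + -4·3.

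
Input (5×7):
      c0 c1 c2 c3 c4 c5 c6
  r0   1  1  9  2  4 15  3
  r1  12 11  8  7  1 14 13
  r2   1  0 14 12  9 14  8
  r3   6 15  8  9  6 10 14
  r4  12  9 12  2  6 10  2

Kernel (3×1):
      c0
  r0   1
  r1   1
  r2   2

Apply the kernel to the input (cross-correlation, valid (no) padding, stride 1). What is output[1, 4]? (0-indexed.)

The receptive field on the input at this output position is [1 / 9 / 6]. Elementwise product with the kernel and sum: 1·1 + 9·1 + 6·2.

22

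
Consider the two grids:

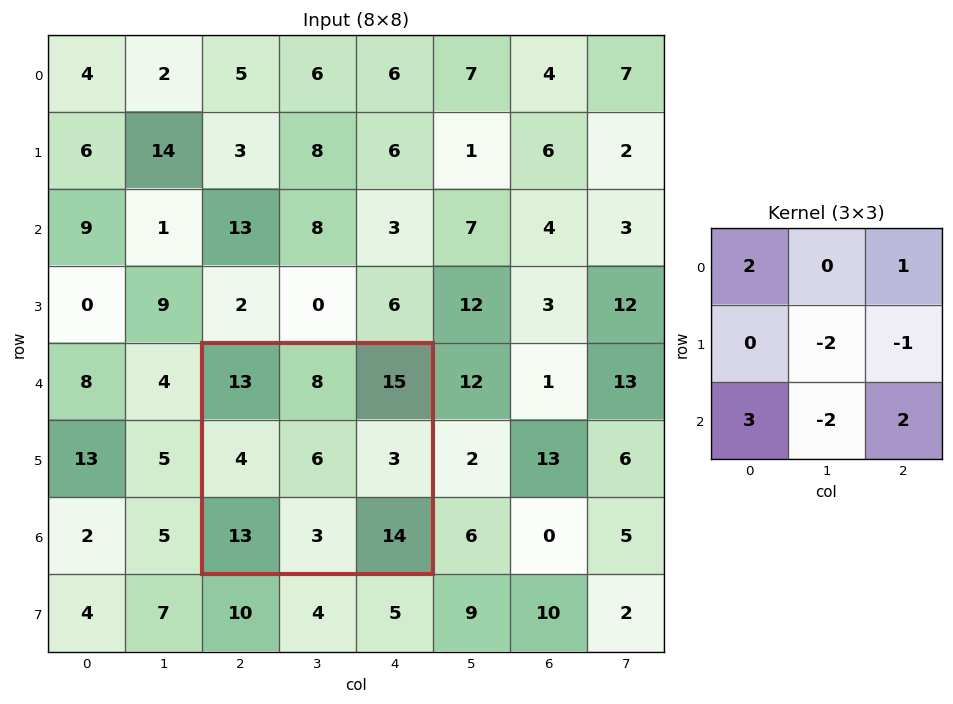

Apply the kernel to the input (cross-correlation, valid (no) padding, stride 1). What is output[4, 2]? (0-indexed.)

87

The receptive field on the input at this output position is [13 8 15 / 4 6 3 / 13 3 14]. Elementwise product with the kernel and sum: 13·2 + 15·1 + 6·-2 + 3·-1 + 13·3 + 3·-2 + 14·2.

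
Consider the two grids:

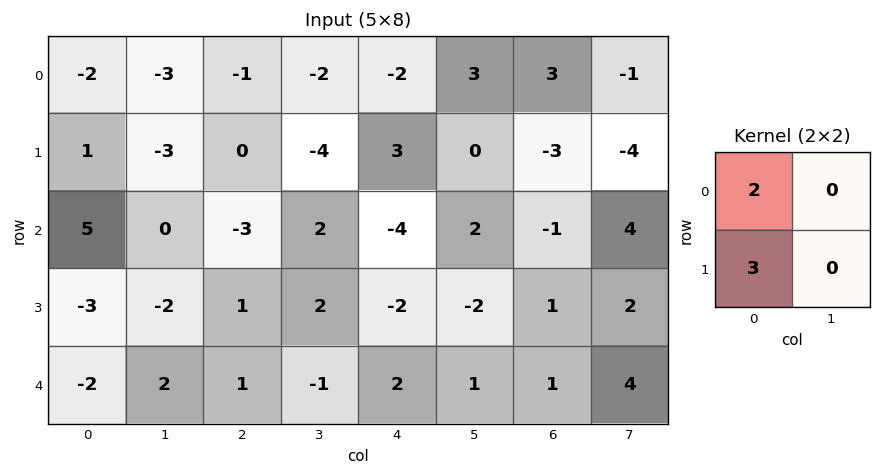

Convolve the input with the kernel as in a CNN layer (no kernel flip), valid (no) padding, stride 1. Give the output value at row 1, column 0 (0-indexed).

17

The receptive field on the input at this output position is [1 -3 / 5 0]. Elementwise product with the kernel and sum: 1·2 + 5·3.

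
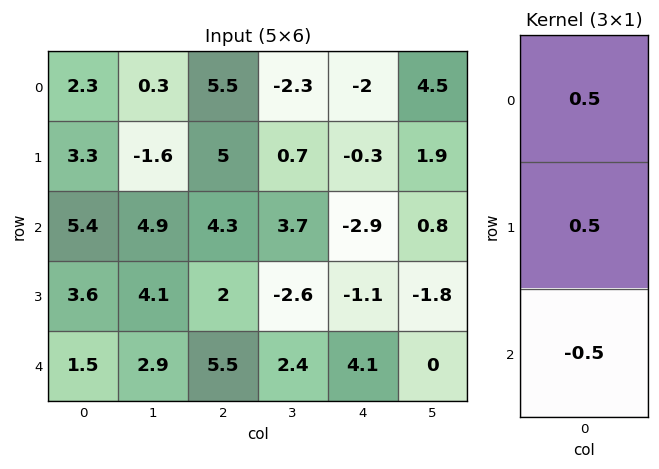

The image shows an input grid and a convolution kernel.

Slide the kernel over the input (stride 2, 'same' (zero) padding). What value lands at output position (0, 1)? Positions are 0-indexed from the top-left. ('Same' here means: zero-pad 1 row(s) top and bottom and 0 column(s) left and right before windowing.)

The receptive field on the zero-padded input at this output position is [0 / 5.5 / 5]. Elementwise product with the kernel and sum: 0·0.5 + 5.5·0.5 + 5·-0.5.

0.25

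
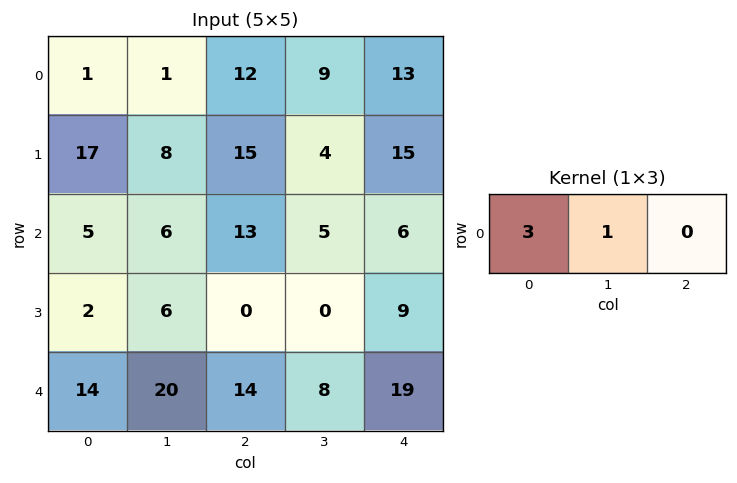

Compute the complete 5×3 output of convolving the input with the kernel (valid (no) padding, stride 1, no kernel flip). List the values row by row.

Output[0,0]: The receptive field on the input at this output position is [1 1 12]. Elementwise product with the kernel and sum: 1·3 + 1·1.

4 15 45
59 39 49
21 31 44
12 18 0
62 74 50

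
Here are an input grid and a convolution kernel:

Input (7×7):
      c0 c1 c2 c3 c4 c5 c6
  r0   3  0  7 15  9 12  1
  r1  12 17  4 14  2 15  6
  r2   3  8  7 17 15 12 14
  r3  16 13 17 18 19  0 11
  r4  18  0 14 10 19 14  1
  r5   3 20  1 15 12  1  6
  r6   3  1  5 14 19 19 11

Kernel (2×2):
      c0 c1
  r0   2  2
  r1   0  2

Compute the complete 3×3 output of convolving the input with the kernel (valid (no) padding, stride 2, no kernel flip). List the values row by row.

40 72 72
48 84 54
76 78 68

Output[0,0]: The receptive field on the input at this output position is [3 0 / 12 17]. Elementwise product with the kernel and sum: 3·2 + 0·2 + 17·2.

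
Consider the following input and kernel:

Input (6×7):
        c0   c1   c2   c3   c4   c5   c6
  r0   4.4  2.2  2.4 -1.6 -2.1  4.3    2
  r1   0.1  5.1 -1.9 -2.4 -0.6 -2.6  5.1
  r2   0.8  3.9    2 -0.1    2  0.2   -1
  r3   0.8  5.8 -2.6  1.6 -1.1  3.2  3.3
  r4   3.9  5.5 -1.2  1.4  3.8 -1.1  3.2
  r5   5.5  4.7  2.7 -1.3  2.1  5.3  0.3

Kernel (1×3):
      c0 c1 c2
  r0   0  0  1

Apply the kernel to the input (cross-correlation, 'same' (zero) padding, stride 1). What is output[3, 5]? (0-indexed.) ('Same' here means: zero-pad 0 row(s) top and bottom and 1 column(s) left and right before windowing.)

The receptive field on the zero-padded input at this output position is [-1.1 3.2 3.3]. Elementwise product with the kernel and sum: 3.3·1.

3.3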